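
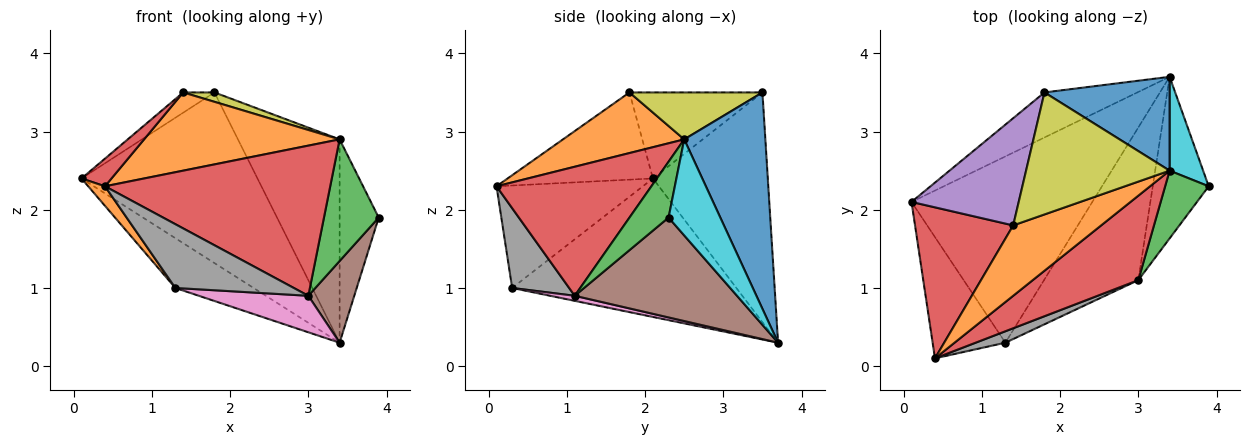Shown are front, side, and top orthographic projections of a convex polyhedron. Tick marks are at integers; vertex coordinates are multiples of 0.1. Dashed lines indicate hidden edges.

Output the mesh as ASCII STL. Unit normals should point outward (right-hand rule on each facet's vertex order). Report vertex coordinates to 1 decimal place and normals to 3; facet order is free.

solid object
 facet normal -0.534 0.818 -0.216
  outer loop
   vertex 1.8 3.5 3.5
   vertex 3.4 3.7 0.3
   vertex 0.1 2.1 2.4
  endloop
 endfacet
 facet normal -0.812 -0.093 -0.576
  outer loop
   vertex 1.3 0.3 1.0
   vertex 0.4 0.1 2.3
   vertex 0.1 2.1 2.4
  endloop
 endfacet
 facet normal -0.595 0.207 -0.777
  outer loop
   vertex 1.3 0.3 1.0
   vertex 0.1 2.1 2.4
   vertex 3.4 3.7 0.3
  endloop
 endfacet
 facet normal -0.658 -0.136 0.741
  outer loop
   vertex 1.4 1.8 3.5
   vertex 0.1 2.1 2.4
   vertex 0.4 0.1 2.3
  endloop
 endfacet
 facet normal -0.619 0.146 0.772
  outer loop
   vertex 1.4 1.8 3.5
   vertex 1.8 3.5 3.5
   vertex 0.1 2.1 2.4
  endloop
 endfacet
 facet normal 0.847 -0.240 -0.475
  outer loop
   vertex 3.0 1.1 0.9
   vertex 3.4 3.7 0.3
   vertex 3.9 2.3 1.9
  endloop
 endfacet
 facet normal 0.052 -0.232 -0.971
  outer loop
   vertex 3.0 1.1 0.9
   vertex 1.3 0.3 1.0
   vertex 3.4 3.7 0.3
  endloop
 endfacet
 facet normal 0.428 -0.890 0.159
  outer loop
   vertex 3.0 1.1 0.9
   vertex 0.4 0.1 2.3
   vertex 1.3 0.3 1.0
  endloop
 endfacet
 facet normal 0.310 -0.073 0.948
  outer loop
   vertex 3.4 2.5 2.9
   vertex 1.8 3.5 3.5
   vertex 1.4 1.8 3.5
  endloop
 endfacet
 facet normal 0.769 0.581 0.268
  outer loop
   vertex 3.4 2.5 2.9
   vertex 3.9 2.3 1.9
   vertex 3.4 3.7 0.3
  endloop
 endfacet
 facet normal 0.587 0.735 0.339
  outer loop
   vertex 3.4 2.5 2.9
   vertex 3.4 3.7 0.3
   vertex 1.8 3.5 3.5
  endloop
 endfacet
 facet normal 0.419 -0.675 0.608
  outer loop
   vertex 3.4 2.5 2.9
   vertex 1.4 1.8 3.5
   vertex 0.4 0.1 2.3
  endloop
 endfacet
 facet normal 0.529 -0.741 0.413
  outer loop
   vertex 3.4 2.5 2.9
   vertex 3.0 1.1 0.9
   vertex 3.9 2.3 1.9
  endloop
 endfacet
 facet normal 0.514 -0.748 0.421
  outer loop
   vertex 3.4 2.5 2.9
   vertex 0.4 0.1 2.3
   vertex 3.0 1.1 0.9
  endloop
 endfacet
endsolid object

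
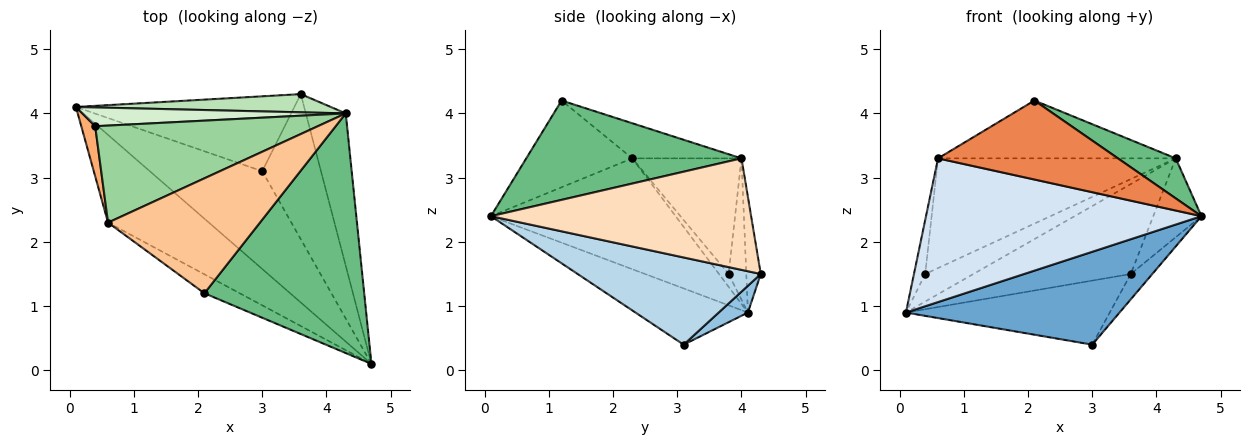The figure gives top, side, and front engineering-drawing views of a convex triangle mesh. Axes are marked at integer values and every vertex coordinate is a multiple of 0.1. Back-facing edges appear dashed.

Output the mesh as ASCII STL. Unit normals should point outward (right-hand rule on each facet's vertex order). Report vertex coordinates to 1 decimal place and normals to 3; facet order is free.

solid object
 facet normal -0.341 -0.648 -0.682
  outer loop
   vertex 3.0 3.1 0.4
   vertex 4.7 0.1 2.4
   vertex 0.1 4.1 0.9
  endloop
 endfacet
 facet normal 0.093 0.647 -0.757
  outer loop
   vertex 3.0 3.1 0.4
   vertex 0.1 4.1 0.9
   vertex 3.6 4.3 1.5
  endloop
 endfacet
 facet normal 0.825 0.097 -0.556
  outer loop
   vertex 3.0 3.1 0.4
   vertex 3.6 4.3 1.5
   vertex 4.7 0.1 2.4
  endloop
 endfacet
 facet normal -0.497 -0.741 -0.452
  outer loop
   vertex 0.6 2.3 3.3
   vertex 0.1 4.1 0.9
   vertex 4.7 0.1 2.4
  endloop
 endfacet
 facet normal -0.497 -0.844 -0.203
  outer loop
   vertex 0.6 2.3 3.3
   vertex 4.7 0.1 2.4
   vertex 2.1 1.2 4.2
  endloop
 endfacet
 facet normal -0.532 0.621 0.576
  outer loop
   vertex 0.4 3.8 1.5
   vertex 0.1 4.1 0.9
   vertex 0.6 2.3 3.3
  endloop
 endfacet
 facet normal -0.202 0.440 0.875
  outer loop
   vertex 4.3 4.0 3.3
   vertex 0.6 2.3 3.3
   vertex 2.1 1.2 4.2
  endloop
 endfacet
 facet normal 0.927 0.172 -0.332
  outer loop
   vertex 4.3 4.0 3.3
   vertex 4.7 0.1 2.4
   vertex 3.6 4.3 1.5
  endloop
 endfacet
 facet normal 0.523 -0.140 0.841
  outer loop
   vertex 4.3 4.0 3.3
   vertex 2.1 1.2 4.2
   vertex 4.7 0.1 2.4
  endloop
 endfacet
 facet normal -0.325 0.708 0.626
  outer loop
   vertex 4.3 4.0 3.3
   vertex 0.4 3.8 1.5
   vertex 0.6 2.3 3.3
  endloop
 endfacet
 facet normal -0.090 0.976 0.198
  outer loop
   vertex 4.3 4.0 3.3
   vertex 3.6 4.3 1.5
   vertex 0.1 4.1 0.9
  endloop
 endfacet
 facet normal -0.290 0.790 0.540
  outer loop
   vertex 4.3 4.0 3.3
   vertex 0.1 4.1 0.9
   vertex 0.4 3.8 1.5
  endloop
 endfacet
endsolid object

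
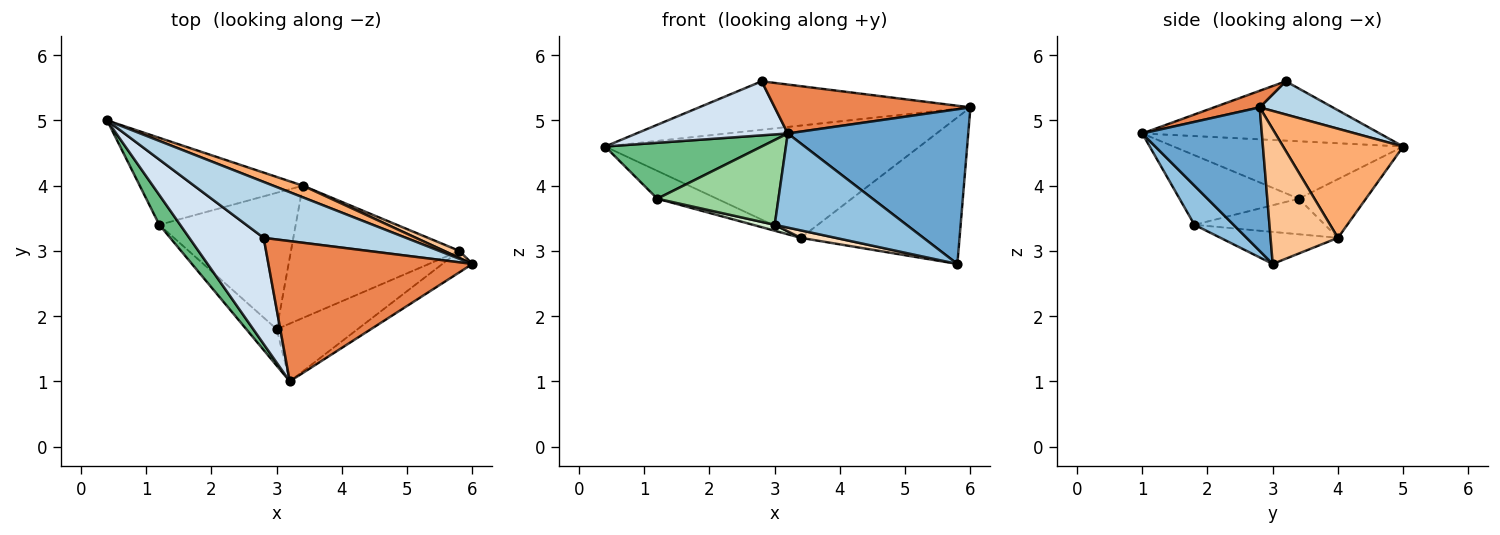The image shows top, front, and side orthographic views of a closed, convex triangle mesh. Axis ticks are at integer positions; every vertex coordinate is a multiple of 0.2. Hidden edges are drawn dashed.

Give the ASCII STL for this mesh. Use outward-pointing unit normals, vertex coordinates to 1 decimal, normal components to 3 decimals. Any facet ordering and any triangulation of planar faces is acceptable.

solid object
 facet normal 0.549 -0.828 -0.115
  outer loop
   vertex 5.8 3.0 2.8
   vertex 6.0 2.8 5.2
   vertex 3.2 1.0 4.8
  endloop
 endfacet
 facet normal 0.245 -0.826 -0.507
  outer loop
   vertex 3.0 1.8 3.4
   vertex 5.8 3.0 2.8
   vertex 3.2 1.0 4.8
  endloop
 endfacet
 facet normal 0.174 0.645 0.744
  outer loop
   vertex 2.8 3.2 5.6
   vertex 6.0 2.8 5.2
   vertex 0.4 5.0 4.6
  endloop
 endfacet
 facet normal -0.580 -0.369 0.726
  outer loop
   vertex 2.8 3.2 5.6
   vertex 0.4 5.0 4.6
   vertex 3.2 1.0 4.8
  endloop
 endfacet
 facet normal 0.077 -0.328 0.941
  outer loop
   vertex 2.8 3.2 5.6
   vertex 3.2 1.0 4.8
   vertex 6.0 2.8 5.2
  endloop
 endfacet
 facet normal 0.355 0.930 0.096
  outer loop
   vertex 3.4 4.0 3.2
   vertex 0.4 5.0 4.6
   vertex 6.0 2.8 5.2
  endloop
 endfacet
 facet normal 0.390 0.920 0.044
  outer loop
   vertex 3.4 4.0 3.2
   vertex 6.0 2.8 5.2
   vertex 5.8 3.0 2.8
  endloop
 endfacet
 facet normal -0.187 -0.055 -0.981
  outer loop
   vertex 3.4 4.0 3.2
   vertex 5.8 3.0 2.8
   vertex 3.0 1.8 3.4
  endloop
 endfacet
 facet normal -0.791 -0.540 0.288
  outer loop
   vertex 1.2 3.4 3.8
   vertex 3.2 1.0 4.8
   vertex 0.4 5.0 4.6
  endloop
 endfacet
 facet normal -0.671 -0.681 -0.293
  outer loop
   vertex 1.2 3.4 3.8
   vertex 3.0 1.8 3.4
   vertex 3.2 1.0 4.8
  endloop
 endfacet
 facet normal -0.324 0.288 -0.901
  outer loop
   vertex 1.2 3.4 3.8
   vertex 0.4 5.0 4.6
   vertex 3.4 4.0 3.2
  endloop
 endfacet
 facet normal -0.252 -0.042 -0.967
  outer loop
   vertex 1.2 3.4 3.8
   vertex 3.4 4.0 3.2
   vertex 3.0 1.8 3.4
  endloop
 endfacet
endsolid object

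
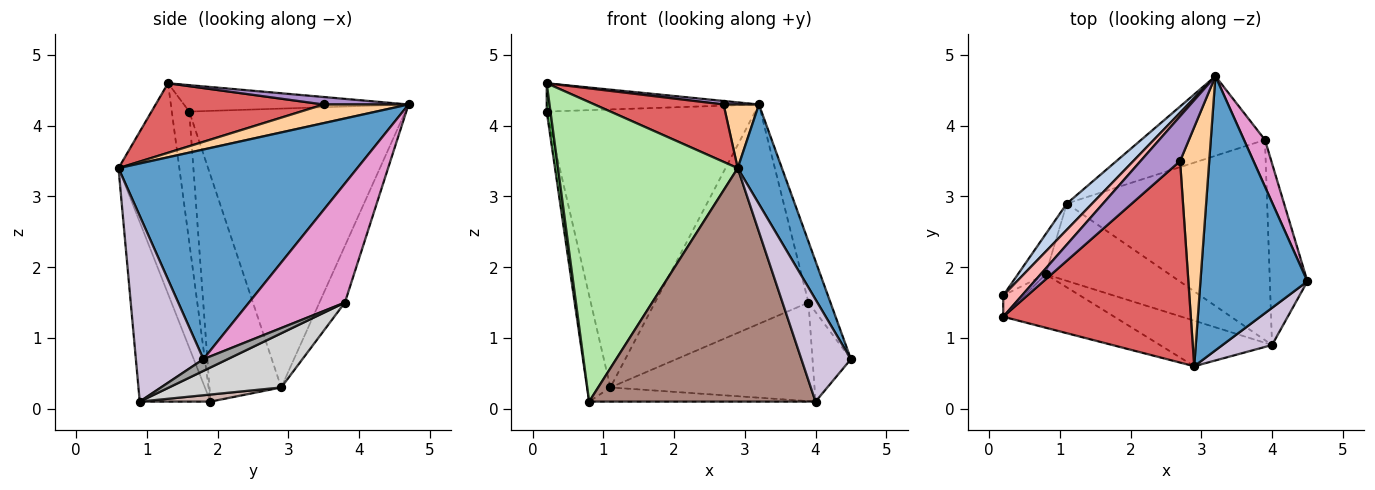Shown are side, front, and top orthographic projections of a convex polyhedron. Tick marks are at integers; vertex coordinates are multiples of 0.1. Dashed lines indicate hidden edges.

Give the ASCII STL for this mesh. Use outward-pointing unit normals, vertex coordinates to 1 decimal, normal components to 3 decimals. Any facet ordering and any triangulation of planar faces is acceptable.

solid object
 facet normal 0.879 -0.163 0.448
  outer loop
   vertex 2.9 0.6 3.4
   vertex 4.5 1.8 0.7
   vertex 3.2 4.7 4.3
  endloop
 endfacet
 facet normal -0.718 0.693 0.065
  outer loop
   vertex 1.1 2.9 0.3
   vertex 0.2 1.6 4.2
   vertex 3.2 4.7 4.3
  endloop
 endfacet
 facet normal -0.945 0.307 -0.116
  outer loop
   vertex 1.1 2.9 0.3
   vertex 0.8 1.9 0.1
   vertex 0.2 1.6 4.2
  endloop
 endfacet
 facet normal 0.525 -0.219 0.822
  outer loop
   vertex 2.7 3.5 4.3
   vertex 2.9 0.6 3.4
   vertex 3.2 4.7 4.3
  endloop
 endfacet
 facet normal -0.965 -0.209 -0.157
  outer loop
   vertex 0.2 1.3 4.6
   vertex 0.2 1.6 4.2
   vertex 0.8 1.9 0.1
  endloop
 endfacet
 facet normal -0.316 -0.934 -0.167
  outer loop
   vertex 0.2 1.3 4.6
   vertex 0.8 1.9 0.1
   vertex 2.9 0.6 3.4
  endloop
 endfacet
 facet normal 0.336 -0.258 0.906
  outer loop
   vertex 0.2 1.3 4.6
   vertex 2.9 0.6 3.4
   vertex 2.7 3.5 4.3
  endloop
 endfacet
 facet normal -0.646 0.611 0.458
  outer loop
   vertex 0.2 1.3 4.6
   vertex 3.2 4.7 4.3
   vertex 0.2 1.6 4.2
  endloop
 endfacet
 facet normal 0.186 -0.077 0.980
  outer loop
   vertex 0.2 1.3 4.6
   vertex 2.7 3.5 4.3
   vertex 3.2 4.7 4.3
  endloop
 endfacet
 facet normal 0.788 -0.578 0.210
  outer loop
   vertex 4.0 0.9 0.1
   vertex 4.5 1.8 0.7
   vertex 2.9 0.6 3.4
  endloop
 endfacet
 facet normal -0.293 -0.938 -0.183
  outer loop
   vertex 4.0 0.9 0.1
   vertex 2.9 0.6 3.4
   vertex 0.8 1.9 0.1
  endloop
 endfacet
 facet normal 0.056 0.180 -0.982
  outer loop
   vertex 4.0 0.9 0.1
   vertex 0.8 1.9 0.1
   vertex 1.1 2.9 0.3
  endloop
 endfacet
 facet normal 0.961 0.220 0.169
  outer loop
   vertex 3.9 3.8 1.5
   vertex 3.2 4.7 4.3
   vertex 4.5 1.8 0.7
  endloop
 endfacet
 facet normal -0.154 0.929 -0.337
  outer loop
   vertex 3.9 3.8 1.5
   vertex 1.1 2.9 0.3
   vertex 3.2 4.7 4.3
  endloop
 endfacet
 facet normal 0.269 0.426 -0.864
  outer loop
   vertex 3.9 3.8 1.5
   vertex 4.5 1.8 0.7
   vertex 4.0 0.9 0.1
  endloop
 endfacet
 facet normal 0.236 0.429 -0.872
  outer loop
   vertex 3.9 3.8 1.5
   vertex 4.0 0.9 0.1
   vertex 1.1 2.9 0.3
  endloop
 endfacet
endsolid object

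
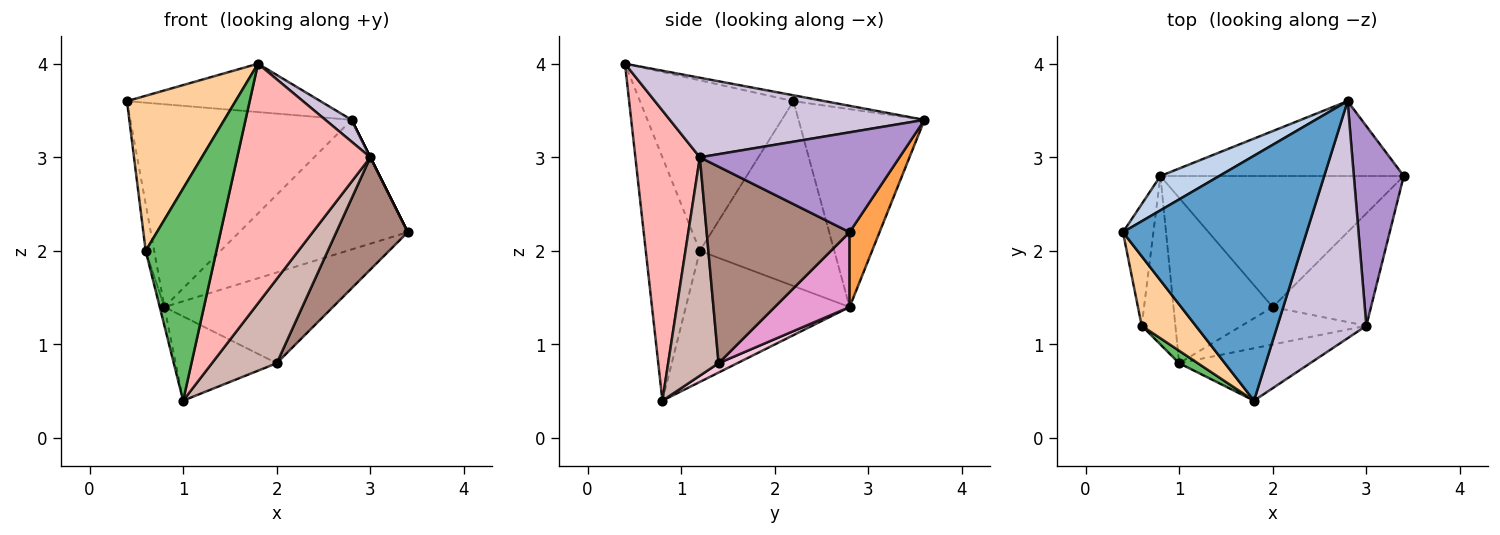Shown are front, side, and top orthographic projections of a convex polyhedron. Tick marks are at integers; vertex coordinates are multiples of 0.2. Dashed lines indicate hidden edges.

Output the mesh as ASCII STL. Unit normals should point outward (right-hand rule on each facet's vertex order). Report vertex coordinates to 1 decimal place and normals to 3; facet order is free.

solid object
 facet normal -0.031 0.194 0.981
  outer loop
   vertex 2.8 3.6 3.4
   vertex 0.4 2.2 3.6
   vertex 1.8 0.4 4.0
  endloop
 endfacet
 facet normal -0.489 0.860 0.146
  outer loop
   vertex 2.8 3.6 3.4
   vertex 0.8 2.8 1.4
   vertex 0.4 2.2 3.6
  endloop
 endfacet
 facet normal 0.152 0.856 -0.494
  outer loop
   vertex 2.8 3.6 3.4
   vertex 3.4 2.8 2.2
   vertex 0.8 2.8 1.4
  endloop
 endfacet
 facet normal -0.790 -0.559 0.251
  outer loop
   vertex 0.6 1.2 2.0
   vertex 1.8 0.4 4.0
   vertex 0.4 2.2 3.6
  endloop
 endfacet
 facet normal -0.607 -0.793 0.047
  outer loop
   vertex 0.6 1.2 2.0
   vertex 1.0 0.8 0.4
   vertex 1.8 0.4 4.0
  endloop
 endfacet
 facet normal -0.985 0.062 -0.162
  outer loop
   vertex 0.6 1.2 2.0
   vertex 0.4 2.2 3.6
   vertex 0.8 2.8 1.4
  endloop
 endfacet
 facet normal -0.968 0.028 -0.249
  outer loop
   vertex 0.6 1.2 2.0
   vertex 0.8 2.8 1.4
   vertex 1.0 0.8 0.4
  endloop
 endfacet
 facet normal 0.428 -0.883 -0.193
  outer loop
   vertex 3.0 1.2 3.0
   vertex 1.8 0.4 4.0
   vertex 1.0 0.8 0.4
  endloop
 endfacet
 facet normal 0.894 0.000 0.447
  outer loop
   vertex 3.0 1.2 3.0
   vertex 3.4 2.8 2.2
   vertex 2.8 3.6 3.4
  endloop
 endfacet
 facet normal 0.665 -0.068 0.743
  outer loop
   vertex 3.0 1.2 3.0
   vertex 2.8 3.6 3.4
   vertex 1.8 0.4 4.0
  endloop
 endfacet
 facet normal 0.816 -0.408 -0.408
  outer loop
   vertex 2.0 1.4 0.8
   vertex 3.4 2.8 2.2
   vertex 3.0 1.2 3.0
  endloop
 endfacet
 facet normal 0.579 -0.745 -0.331
  outer loop
   vertex 2.0 1.4 0.8
   vertex 3.0 1.2 3.0
   vertex 1.0 0.8 0.4
  endloop
 endfacet
 facet normal 0.245 0.552 -0.797
  outer loop
   vertex 2.0 1.4 0.8
   vertex 0.8 2.8 1.4
   vertex 3.4 2.8 2.2
  endloop
 endfacet
 facet normal 0.084 0.452 -0.888
  outer loop
   vertex 2.0 1.4 0.8
   vertex 1.0 0.8 0.4
   vertex 0.8 2.8 1.4
  endloop
 endfacet
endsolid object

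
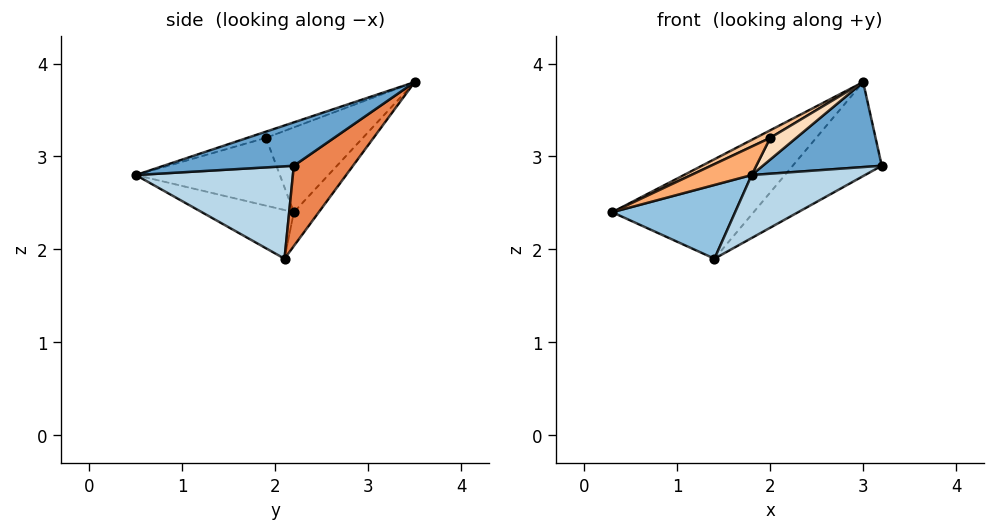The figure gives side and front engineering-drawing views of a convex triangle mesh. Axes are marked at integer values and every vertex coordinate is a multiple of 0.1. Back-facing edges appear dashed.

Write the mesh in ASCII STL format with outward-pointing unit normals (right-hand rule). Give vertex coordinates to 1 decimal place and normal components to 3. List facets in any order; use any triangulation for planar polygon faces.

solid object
 facet normal 0.487 -0.445 0.751
  outer loop
   vertex 3.0 3.5 3.8
   vertex 1.8 0.5 2.8
   vertex 3.2 2.2 2.9
  endloop
 endfacet
 facet normal -0.392 -0.524 -0.757
  outer loop
   vertex 1.4 2.1 1.9
   vertex 1.8 0.5 2.8
   vertex 0.3 2.2 2.4
  endloop
 endfacet
 facet normal 0.471 -0.340 -0.814
  outer loop
   vertex 1.4 2.1 1.9
   vertex 3.2 2.2 2.9
   vertex 1.8 0.5 2.8
  endloop
 endfacet
 facet normal -0.150 0.852 -0.501
  outer loop
   vertex 1.4 2.1 1.9
   vertex 0.3 2.2 2.4
   vertex 3.0 3.5 3.8
  endloop
 endfacet
 facet normal 0.376 0.566 -0.734
  outer loop
   vertex 1.4 2.1 1.9
   vertex 3.0 3.5 3.8
   vertex 3.2 2.2 2.9
  endloop
 endfacet
 facet normal -0.445 -0.187 0.876
  outer loop
   vertex 2.0 1.9 3.2
   vertex 0.3 2.2 2.4
   vertex 1.8 0.5 2.8
  endloop
 endfacet
 facet normal -0.434 -0.065 0.898
  outer loop
   vertex 2.0 1.9 3.2
   vertex 3.0 3.5 3.8
   vertex 0.3 2.2 2.4
  endloop
 endfacet
 facet normal -0.176 -0.247 0.953
  outer loop
   vertex 2.0 1.9 3.2
   vertex 1.8 0.5 2.8
   vertex 3.0 3.5 3.8
  endloop
 endfacet
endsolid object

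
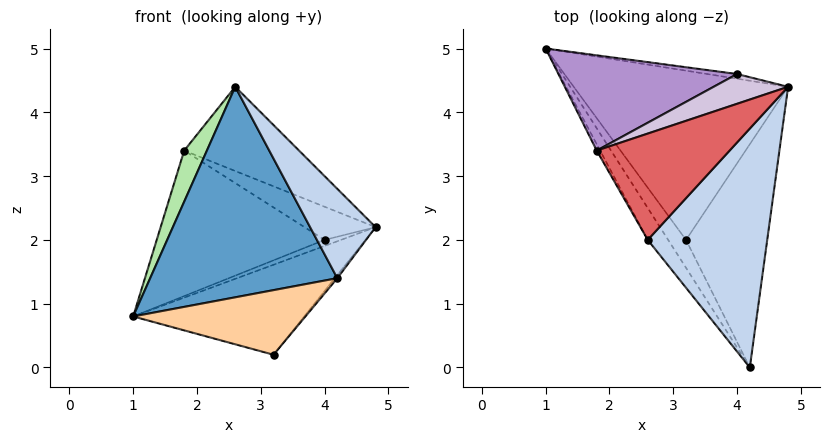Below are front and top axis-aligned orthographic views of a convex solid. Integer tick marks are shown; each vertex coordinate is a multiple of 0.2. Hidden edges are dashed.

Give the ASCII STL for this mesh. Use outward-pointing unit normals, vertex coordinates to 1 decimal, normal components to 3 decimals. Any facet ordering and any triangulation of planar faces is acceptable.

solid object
 facet normal -0.835 -0.544 -0.082
  outer loop
   vertex 2.6 2.0 4.4
   vertex 1.0 5.0 0.8
   vertex 4.2 0.0 1.4
  endloop
 endfacet
 facet normal 0.797 -0.212 0.566
  outer loop
   vertex 2.6 2.0 4.4
   vertex 4.2 0.0 1.4
   vertex 4.8 4.4 2.2
  endloop
 endfacet
 facet normal 0.371 0.436 -0.820
  outer loop
   vertex 3.2 2.0 0.2
   vertex 1.0 5.0 0.8
   vertex 4.8 4.4 2.2
  endloop
 endfacet
 facet normal -0.806 -0.544 -0.235
  outer loop
   vertex 3.2 2.0 0.2
   vertex 4.2 0.0 1.4
   vertex 1.0 5.0 0.8
  endloop
 endfacet
 facet normal 0.776 0.009 -0.631
  outer loop
   vertex 3.2 2.0 0.2
   vertex 4.8 4.4 2.2
   vertex 4.2 0.0 1.4
  endloop
 endfacet
 facet normal -0.845 -0.530 -0.066
  outer loop
   vertex 1.8 3.4 3.4
   vertex 1.0 5.0 0.8
   vertex 2.6 2.0 4.4
  endloop
 endfacet
 facet normal 0.106 0.617 0.780
  outer loop
   vertex 1.8 3.4 3.4
   vertex 2.6 2.0 4.4
   vertex 4.8 4.4 2.2
  endloop
 endfacet
 facet normal 0.331 0.745 -0.579
  outer loop
   vertex 4.0 4.6 2.0
   vertex 4.8 4.4 2.2
   vertex 1.0 5.0 0.8
  endloop
 endfacet
 facet normal -0.107 0.832 0.545
  outer loop
   vertex 4.0 4.6 2.0
   vertex 1.0 5.0 0.8
   vertex 1.8 3.4 3.4
  endloop
 endfacet
 facet normal 0.019 0.744 0.668
  outer loop
   vertex 4.0 4.6 2.0
   vertex 1.8 3.4 3.4
   vertex 4.8 4.4 2.2
  endloop
 endfacet
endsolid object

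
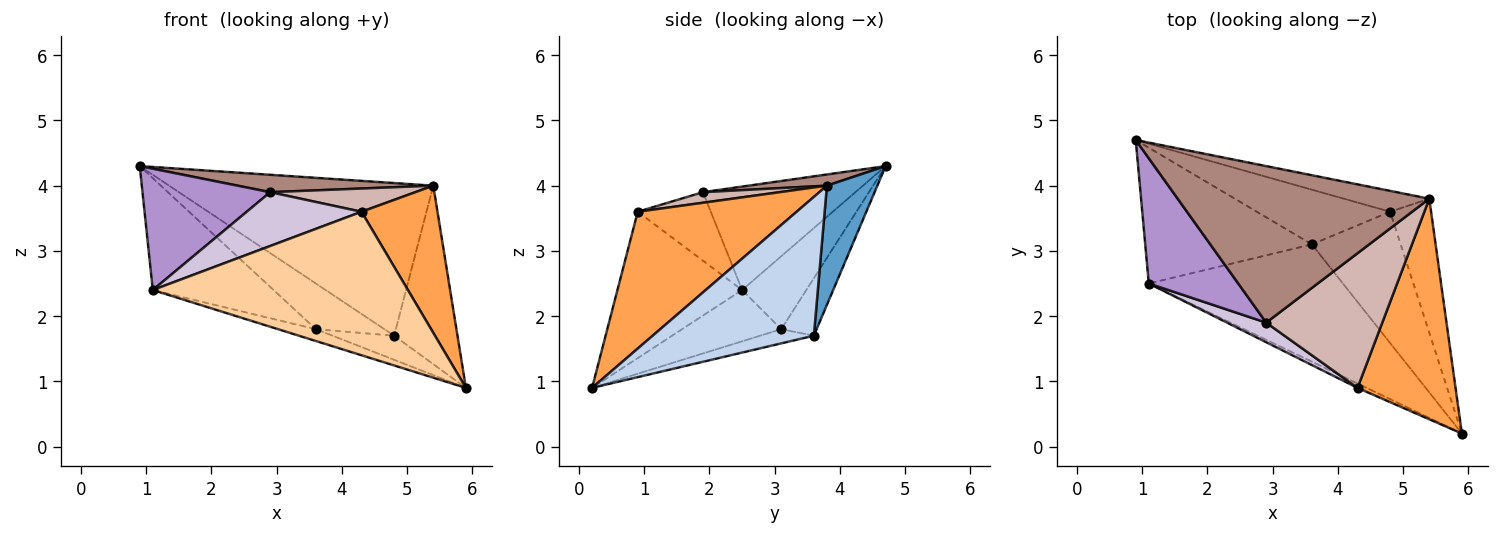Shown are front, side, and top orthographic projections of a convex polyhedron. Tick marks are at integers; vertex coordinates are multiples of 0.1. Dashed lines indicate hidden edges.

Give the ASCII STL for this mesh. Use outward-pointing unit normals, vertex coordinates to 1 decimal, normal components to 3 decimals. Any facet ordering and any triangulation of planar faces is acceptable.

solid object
 facet normal 0.186 0.974 -0.133
  outer loop
   vertex 5.4 3.8 4.0
   vertex 4.8 3.6 1.7
   vertex 0.9 4.7 4.3
  endloop
 endfacet
 facet normal 0.897 0.353 -0.265
  outer loop
   vertex 5.4 3.8 4.0
   vertex 5.9 0.2 0.9
   vertex 4.8 3.6 1.7
  endloop
 endfacet
 facet normal 0.758 -0.362 0.543
  outer loop
   vertex 4.3 0.9 3.6
   vertex 5.9 0.2 0.9
   vertex 5.4 3.8 4.0
  endloop
 endfacet
 facet normal -0.439 -0.898 -0.027
  outer loop
   vertex 4.3 0.9 3.6
   vertex 1.1 2.5 2.4
   vertex 5.9 0.2 0.9
  endloop
 endfacet
 facet normal -0.314 0.608 -0.729
  outer loop
   vertex 3.6 3.1 1.8
   vertex 0.9 4.7 4.3
   vertex 4.8 3.6 1.7
  endloop
 endfacet
 facet normal -0.320 0.602 -0.731
  outer loop
   vertex 3.6 3.1 1.8
   vertex 1.1 2.5 2.4
   vertex 0.9 4.7 4.3
  endloop
 endfacet
 facet normal -0.155 0.178 -0.972
  outer loop
   vertex 3.6 3.1 1.8
   vertex 4.8 3.6 1.7
   vertex 5.9 0.2 0.9
  endloop
 endfacet
 facet normal -0.254 0.097 -0.962
  outer loop
   vertex 3.6 3.1 1.8
   vertex 5.9 0.2 0.9
   vertex 1.1 2.5 2.4
  endloop
 endfacet
 facet normal -0.639 -0.535 0.553
  outer loop
   vertex 2.9 1.9 3.9
   vertex 0.9 4.7 4.3
   vertex 1.1 2.5 2.4
  endloop
 endfacet
 facet normal -0.513 -0.807 0.293
  outer loop
   vertex 2.9 1.9 3.9
   vertex 1.1 2.5 2.4
   vertex 4.3 0.9 3.6
  endloop
 endfacet
 facet normal 0.044 -0.110 0.993
  outer loop
   vertex 2.9 1.9 3.9
   vertex 5.4 3.8 4.0
   vertex 0.9 4.7 4.3
  endloop
 endfacet
 facet normal 0.089 -0.169 0.982
  outer loop
   vertex 2.9 1.9 3.9
   vertex 4.3 0.9 3.6
   vertex 5.4 3.8 4.0
  endloop
 endfacet
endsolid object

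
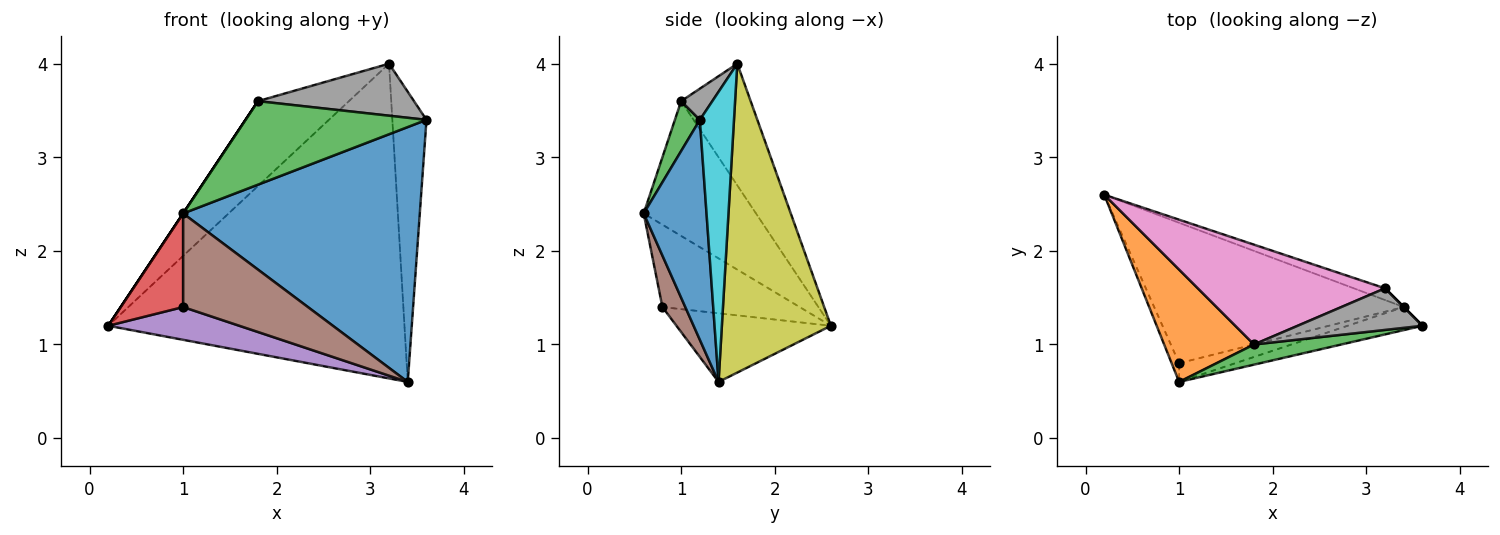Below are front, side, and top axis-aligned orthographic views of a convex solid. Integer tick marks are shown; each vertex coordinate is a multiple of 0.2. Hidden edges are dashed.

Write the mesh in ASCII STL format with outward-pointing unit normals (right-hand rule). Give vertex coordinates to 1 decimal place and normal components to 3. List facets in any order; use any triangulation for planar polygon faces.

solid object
 facet normal 0.256 -0.963 -0.087
  outer loop
   vertex 3.4 1.4 0.6
   vertex 3.6 1.2 3.4
   vertex 1.0 0.6 2.4
  endloop
 endfacet
 facet normal -0.832 0.000 0.555
  outer loop
   vertex 1.8 1.0 3.6
   vertex 0.2 2.6 1.2
   vertex 1.0 0.6 2.4
  endloop
 endfacet
 facet normal 0.133 -0.963 0.233
  outer loop
   vertex 1.8 1.0 3.6
   vertex 1.0 0.6 2.4
   vertex 3.6 1.2 3.4
  endloop
 endfacet
 facet normal -0.907 -0.412 -0.082
  outer loop
   vertex 1.0 0.8 1.4
   vertex 1.0 0.6 2.4
   vertex 0.2 2.6 1.2
  endloop
 endfacet
 facet normal -0.259 -0.219 -0.941
  outer loop
   vertex 1.0 0.8 1.4
   vertex 0.2 2.6 1.2
   vertex 3.4 1.4 0.6
  endloop
 endfacet
 facet normal 0.177 -0.965 -0.193
  outer loop
   vertex 1.0 0.8 1.4
   vertex 3.4 1.4 0.6
   vertex 1.0 0.6 2.4
  endloop
 endfacet
 facet normal -0.444 0.580 0.683
  outer loop
   vertex 3.2 1.6 4.0
   vertex 0.2 2.6 1.2
   vertex 1.8 1.0 3.6
  endloop
 endfacet
 facet normal 0.154 -0.772 0.617
  outer loop
   vertex 3.2 1.6 4.0
   vertex 1.8 1.0 3.6
   vertex 3.6 1.2 3.4
  endloop
 endfacet
 facet normal 0.345 0.938 -0.035
  outer loop
   vertex 3.2 1.6 4.0
   vertex 3.4 1.4 0.6
   vertex 0.2 2.6 1.2
  endloop
 endfacet
 facet normal 0.707 0.707 0.000
  outer loop
   vertex 3.2 1.6 4.0
   vertex 3.6 1.2 3.4
   vertex 3.4 1.4 0.6
  endloop
 endfacet
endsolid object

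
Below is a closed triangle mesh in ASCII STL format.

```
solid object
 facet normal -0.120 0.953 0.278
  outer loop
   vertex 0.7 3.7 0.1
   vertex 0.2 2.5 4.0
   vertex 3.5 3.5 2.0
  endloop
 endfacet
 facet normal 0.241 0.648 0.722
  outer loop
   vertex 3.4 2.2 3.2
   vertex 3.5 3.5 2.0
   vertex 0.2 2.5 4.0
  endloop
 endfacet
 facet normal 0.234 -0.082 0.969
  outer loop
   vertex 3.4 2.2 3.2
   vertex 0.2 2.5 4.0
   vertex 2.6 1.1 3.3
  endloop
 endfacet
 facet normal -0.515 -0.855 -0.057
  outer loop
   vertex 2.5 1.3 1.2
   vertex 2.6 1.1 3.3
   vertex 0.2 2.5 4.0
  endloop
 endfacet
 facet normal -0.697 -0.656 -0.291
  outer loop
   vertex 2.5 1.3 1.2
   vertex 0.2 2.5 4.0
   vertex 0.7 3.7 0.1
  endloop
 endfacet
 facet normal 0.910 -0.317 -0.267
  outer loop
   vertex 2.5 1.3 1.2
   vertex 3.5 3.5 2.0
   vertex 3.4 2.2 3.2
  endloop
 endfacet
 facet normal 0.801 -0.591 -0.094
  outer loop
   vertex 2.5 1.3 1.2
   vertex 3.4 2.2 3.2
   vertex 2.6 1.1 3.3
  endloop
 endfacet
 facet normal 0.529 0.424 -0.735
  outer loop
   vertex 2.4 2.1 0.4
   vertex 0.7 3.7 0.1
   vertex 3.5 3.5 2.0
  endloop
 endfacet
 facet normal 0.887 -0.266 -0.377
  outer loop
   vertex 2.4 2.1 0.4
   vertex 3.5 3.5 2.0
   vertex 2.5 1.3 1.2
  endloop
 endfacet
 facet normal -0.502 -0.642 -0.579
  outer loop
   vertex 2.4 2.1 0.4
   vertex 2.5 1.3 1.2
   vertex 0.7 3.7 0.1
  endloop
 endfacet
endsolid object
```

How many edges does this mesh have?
15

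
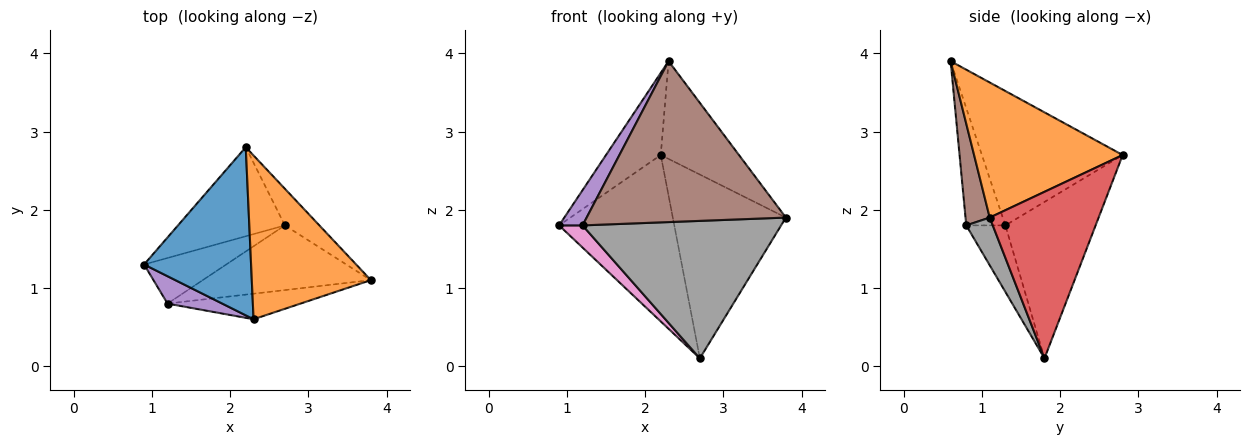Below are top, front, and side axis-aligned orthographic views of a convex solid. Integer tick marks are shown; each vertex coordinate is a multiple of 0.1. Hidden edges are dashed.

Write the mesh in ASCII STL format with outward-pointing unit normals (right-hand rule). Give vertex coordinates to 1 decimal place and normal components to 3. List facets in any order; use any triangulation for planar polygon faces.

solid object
 facet normal -0.748 0.291 0.596
  outer loop
   vertex 2.3 0.6 3.9
   vertex 2.2 2.8 2.7
   vertex 0.9 1.3 1.8
  endloop
 endfacet
 facet normal 0.698 0.367 0.615
  outer loop
   vertex 2.3 0.6 3.9
   vertex 3.8 1.1 1.9
   vertex 2.2 2.8 2.7
  endloop
 endfacet
 facet normal -0.568 0.725 -0.388
  outer loop
   vertex 2.7 1.8 0.1
   vertex 0.9 1.3 1.8
   vertex 2.2 2.8 2.7
  endloop
 endfacet
 facet normal 0.687 0.713 -0.142
  outer loop
   vertex 2.7 1.8 0.1
   vertex 2.2 2.8 2.7
   vertex 3.8 1.1 1.9
  endloop
 endfacet
 facet normal -0.796 -0.478 0.372
  outer loop
   vertex 1.2 0.8 1.8
   vertex 2.3 0.6 3.9
   vertex 0.9 1.3 1.8
  endloop
 endfacet
 facet normal 0.119 -0.981 -0.156
  outer loop
   vertex 1.2 0.8 1.8
   vertex 3.8 1.1 1.9
   vertex 2.3 0.6 3.9
  endloop
 endfacet
 facet normal -0.589 -0.353 -0.727
  outer loop
   vertex 1.2 0.8 1.8
   vertex 0.9 1.3 1.8
   vertex 2.7 1.8 0.1
  endloop
 endfacet
 facet normal 0.120 -0.898 -0.423
  outer loop
   vertex 1.2 0.8 1.8
   vertex 2.7 1.8 0.1
   vertex 3.8 1.1 1.9
  endloop
 endfacet
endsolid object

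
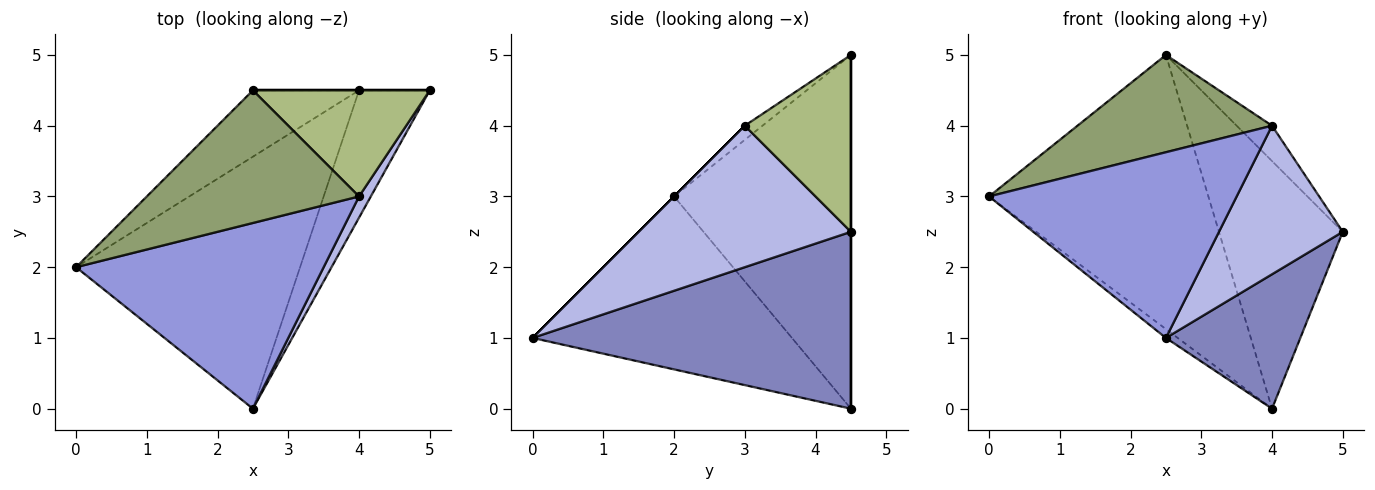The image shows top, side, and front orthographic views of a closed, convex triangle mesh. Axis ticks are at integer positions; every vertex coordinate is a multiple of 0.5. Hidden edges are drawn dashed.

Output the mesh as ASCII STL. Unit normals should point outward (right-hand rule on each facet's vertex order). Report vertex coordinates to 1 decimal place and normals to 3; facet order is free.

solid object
 facet normal -0.611 0.028 -0.791
  outer loop
   vertex 4.0 4.5 0.0
   vertex 2.5 0.0 1.0
   vertex 0.0 2.0 3.0
  endloop
 endfacet
 facet normal 0.864 -0.365 -0.346
  outer loop
   vertex 4.0 4.5 0.0
   vertex 5.0 4.5 2.5
   vertex 2.5 0.0 1.0
  endloop
 endfacet
 facet normal 0.000 -0.707 0.707
  outer loop
   vertex 4.0 3.0 4.0
   vertex 0.0 2.0 3.0
   vertex 2.5 0.0 1.0
  endloop
 endfacet
 facet normal 0.862 -0.503 0.072
  outer loop
   vertex 4.0 3.0 4.0
   vertex 2.5 0.0 1.0
   vertex 5.0 4.5 2.5
  endloop
 endfacet
 facet normal -0.054 -0.591 0.805
  outer loop
   vertex 2.5 4.5 5.0
   vertex 0.0 2.0 3.0
   vertex 4.0 3.0 4.0
  endloop
 endfacet
 facet normal 0.688 0.229 0.688
  outer loop
   vertex 2.5 4.5 5.0
   vertex 4.0 3.0 4.0
   vertex 5.0 4.5 2.5
  endloop
 endfacet
 facet normal -0.617 0.765 -0.185
  outer loop
   vertex 2.5 4.5 5.0
   vertex 4.0 4.5 0.0
   vertex 0.0 2.0 3.0
  endloop
 endfacet
 facet normal 0.000 1.000 0.000
  outer loop
   vertex 2.5 4.5 5.0
   vertex 5.0 4.5 2.5
   vertex 4.0 4.5 0.0
  endloop
 endfacet
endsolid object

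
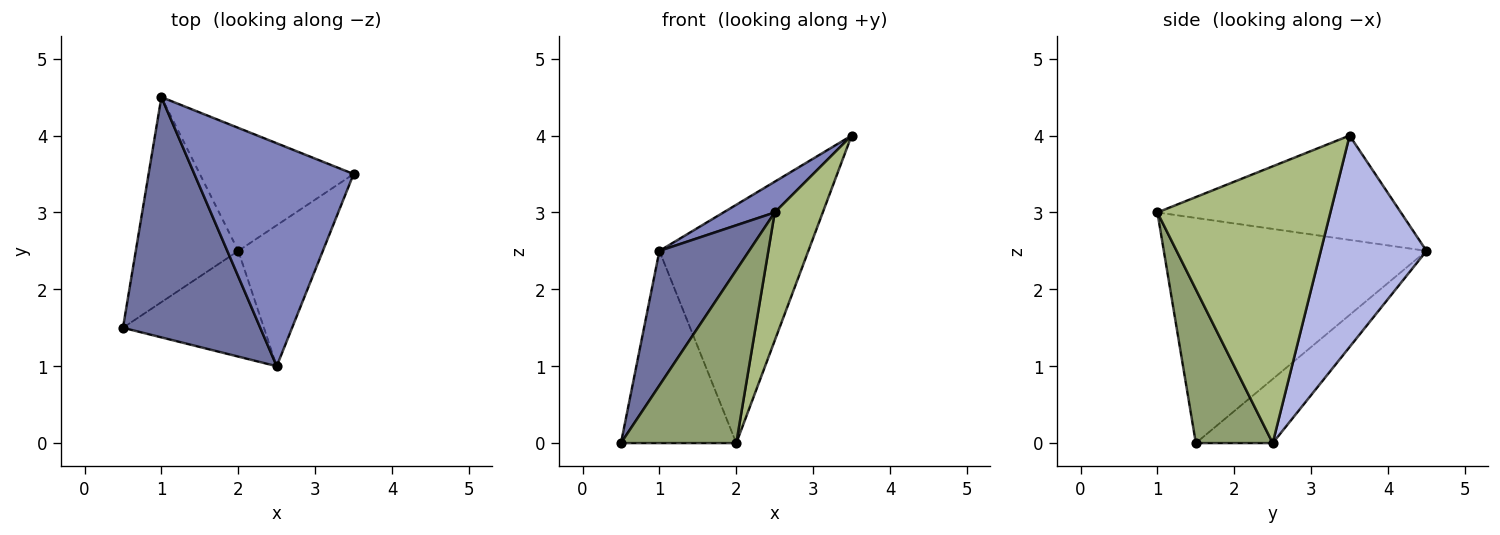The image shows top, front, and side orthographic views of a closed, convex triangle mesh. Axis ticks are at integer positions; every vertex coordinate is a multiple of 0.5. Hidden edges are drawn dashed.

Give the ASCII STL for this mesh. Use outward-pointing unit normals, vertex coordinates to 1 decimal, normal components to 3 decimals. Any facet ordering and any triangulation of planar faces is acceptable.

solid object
 facet normal -0.820 -0.280 0.500
  outer loop
   vertex 2.5 1.0 3.0
   vertex 1.0 4.5 2.5
   vertex 0.5 1.5 0.0
  endloop
 endfacet
 facet normal -0.544 -0.115 0.831
  outer loop
   vertex 2.5 1.0 3.0
   vertex 3.5 3.5 4.0
   vertex 1.0 4.5 2.5
  endloop
 endfacet
 facet normal -0.415 0.622 -0.664
  outer loop
   vertex 2.0 2.5 0.0
   vertex 0.5 1.5 0.0
   vertex 1.0 4.5 2.5
  endloop
 endfacet
 facet normal 0.533 0.752 -0.388
  outer loop
   vertex 2.0 2.5 0.0
   vertex 1.0 4.5 2.5
   vertex 3.5 3.5 4.0
  endloop
 endfacet
 facet normal 0.494 -0.742 -0.453
  outer loop
   vertex 2.0 2.5 0.0
   vertex 2.5 1.0 3.0
   vertex 0.5 1.5 0.0
  endloop
 endfacet
 facet normal 0.924 -0.257 -0.282
  outer loop
   vertex 2.0 2.5 0.0
   vertex 3.5 3.5 4.0
   vertex 2.5 1.0 3.0
  endloop
 endfacet
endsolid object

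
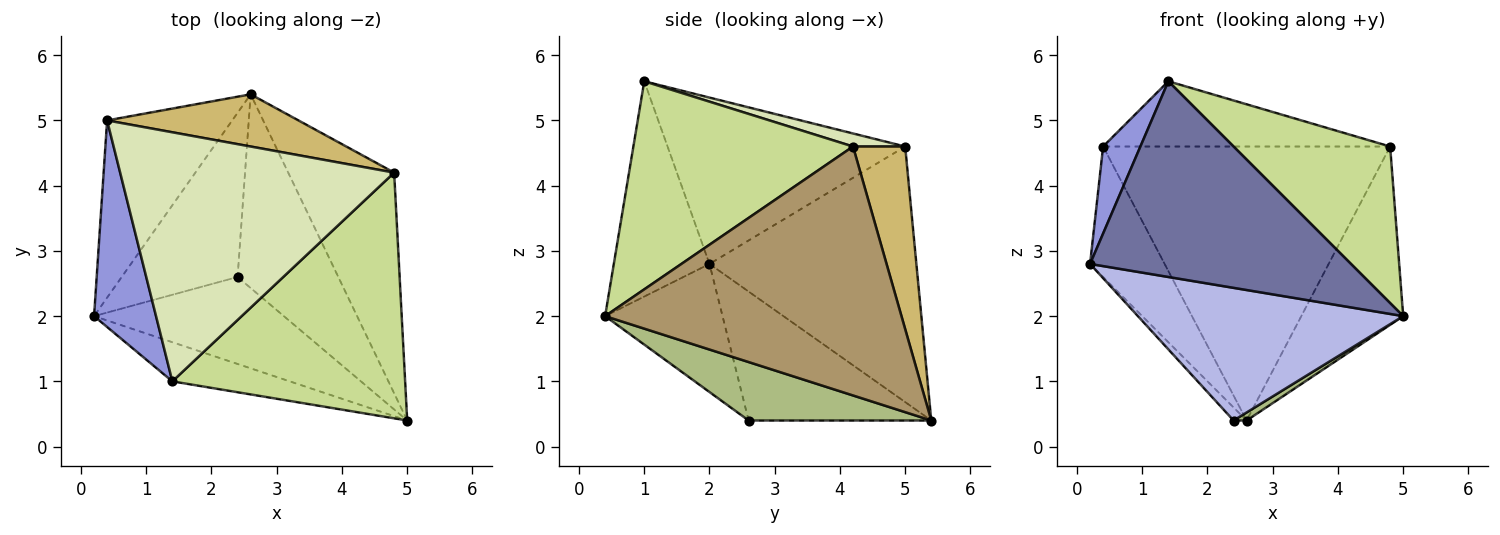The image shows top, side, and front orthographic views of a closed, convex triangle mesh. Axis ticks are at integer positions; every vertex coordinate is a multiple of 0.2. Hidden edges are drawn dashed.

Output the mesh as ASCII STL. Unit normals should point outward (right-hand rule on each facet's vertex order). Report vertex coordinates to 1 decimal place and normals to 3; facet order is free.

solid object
 facet normal -0.338 -0.923 -0.185
  outer loop
   vertex 1.4 1.0 5.6
   vertex 0.2 2.0 2.8
   vertex 5.0 0.4 2.0
  endloop
 endfacet
 facet normal -0.855 0.308 -0.418
  outer loop
   vertex 0.4 5.0 4.6
   vertex 2.6 5.4 0.4
   vertex 0.2 2.0 2.8
  endloop
 endfacet
 facet normal -0.927 -0.145 0.345
  outer loop
   vertex 0.4 5.0 4.6
   vertex 0.2 2.0 2.8
   vertex 1.4 1.0 5.6
  endloop
 endfacet
 facet normal -0.347 -0.784 -0.514
  outer loop
   vertex 2.4 2.6 0.4
   vertex 5.0 0.4 2.0
   vertex 0.2 2.0 2.8
  endloop
 endfacet
 facet normal -0.743 0.053 -0.668
  outer loop
   vertex 2.4 2.6 0.4
   vertex 0.2 2.0 2.8
   vertex 2.6 5.4 0.4
  endloop
 endfacet
 facet normal 0.502 -0.036 -0.864
  outer loop
   vertex 2.4 2.6 0.4
   vertex 2.6 5.4 0.4
   vertex 5.0 0.4 2.0
  endloop
 endfacet
 facet normal 0.602 -0.429 0.673
  outer loop
   vertex 4.8 4.2 4.6
   vertex 1.4 1.0 5.6
   vertex 5.0 0.4 2.0
  endloop
 endfacet
 facet normal 0.046 0.253 0.966
  outer loop
   vertex 4.8 4.2 4.6
   vertex 0.4 5.0 4.6
   vertex 1.4 1.0 5.6
  endloop
 endfacet
 facet normal 0.877 0.302 -0.373
  outer loop
   vertex 4.8 4.2 4.6
   vertex 5.0 0.4 2.0
   vertex 2.6 5.4 0.4
  endloop
 endfacet
 facet normal 0.176 0.967 0.184
  outer loop
   vertex 4.8 4.2 4.6
   vertex 2.6 5.4 0.4
   vertex 0.4 5.0 4.6
  endloop
 endfacet
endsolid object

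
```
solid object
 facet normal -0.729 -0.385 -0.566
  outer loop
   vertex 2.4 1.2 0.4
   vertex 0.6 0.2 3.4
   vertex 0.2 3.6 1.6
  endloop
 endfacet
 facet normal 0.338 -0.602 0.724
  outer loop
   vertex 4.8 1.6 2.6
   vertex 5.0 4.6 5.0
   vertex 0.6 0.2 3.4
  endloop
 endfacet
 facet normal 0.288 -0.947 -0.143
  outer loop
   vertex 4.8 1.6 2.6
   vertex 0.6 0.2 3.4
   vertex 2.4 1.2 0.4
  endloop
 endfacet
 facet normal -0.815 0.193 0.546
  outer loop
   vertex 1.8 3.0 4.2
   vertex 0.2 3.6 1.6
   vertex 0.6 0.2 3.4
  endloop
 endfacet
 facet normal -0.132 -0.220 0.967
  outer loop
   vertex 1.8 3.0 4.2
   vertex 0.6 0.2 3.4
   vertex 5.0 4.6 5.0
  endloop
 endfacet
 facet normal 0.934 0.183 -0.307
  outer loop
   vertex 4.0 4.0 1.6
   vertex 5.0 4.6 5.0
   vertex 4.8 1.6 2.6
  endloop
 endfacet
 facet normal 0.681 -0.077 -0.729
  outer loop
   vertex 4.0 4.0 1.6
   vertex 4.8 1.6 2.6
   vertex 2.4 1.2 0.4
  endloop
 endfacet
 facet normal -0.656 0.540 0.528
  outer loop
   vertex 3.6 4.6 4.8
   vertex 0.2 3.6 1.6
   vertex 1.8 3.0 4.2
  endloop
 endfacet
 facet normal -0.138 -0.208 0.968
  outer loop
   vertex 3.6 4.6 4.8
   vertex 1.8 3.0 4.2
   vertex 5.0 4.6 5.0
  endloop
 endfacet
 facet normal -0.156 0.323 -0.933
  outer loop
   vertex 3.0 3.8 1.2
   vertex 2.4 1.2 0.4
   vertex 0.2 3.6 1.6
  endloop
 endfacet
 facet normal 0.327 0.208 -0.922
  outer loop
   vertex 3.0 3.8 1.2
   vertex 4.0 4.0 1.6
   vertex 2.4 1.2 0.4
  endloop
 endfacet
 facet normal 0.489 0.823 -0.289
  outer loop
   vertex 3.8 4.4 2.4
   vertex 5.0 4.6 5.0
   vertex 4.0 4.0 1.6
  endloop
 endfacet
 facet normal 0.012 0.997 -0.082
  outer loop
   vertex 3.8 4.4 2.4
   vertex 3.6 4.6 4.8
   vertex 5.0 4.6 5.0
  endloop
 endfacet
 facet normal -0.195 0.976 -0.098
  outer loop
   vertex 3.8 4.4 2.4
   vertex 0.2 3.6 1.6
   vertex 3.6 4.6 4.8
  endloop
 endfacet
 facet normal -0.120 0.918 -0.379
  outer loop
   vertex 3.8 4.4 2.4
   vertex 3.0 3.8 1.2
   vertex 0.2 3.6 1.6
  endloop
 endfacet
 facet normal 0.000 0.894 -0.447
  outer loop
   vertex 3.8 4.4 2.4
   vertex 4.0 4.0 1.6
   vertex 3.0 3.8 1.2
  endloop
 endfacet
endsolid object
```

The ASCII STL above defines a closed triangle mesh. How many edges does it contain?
24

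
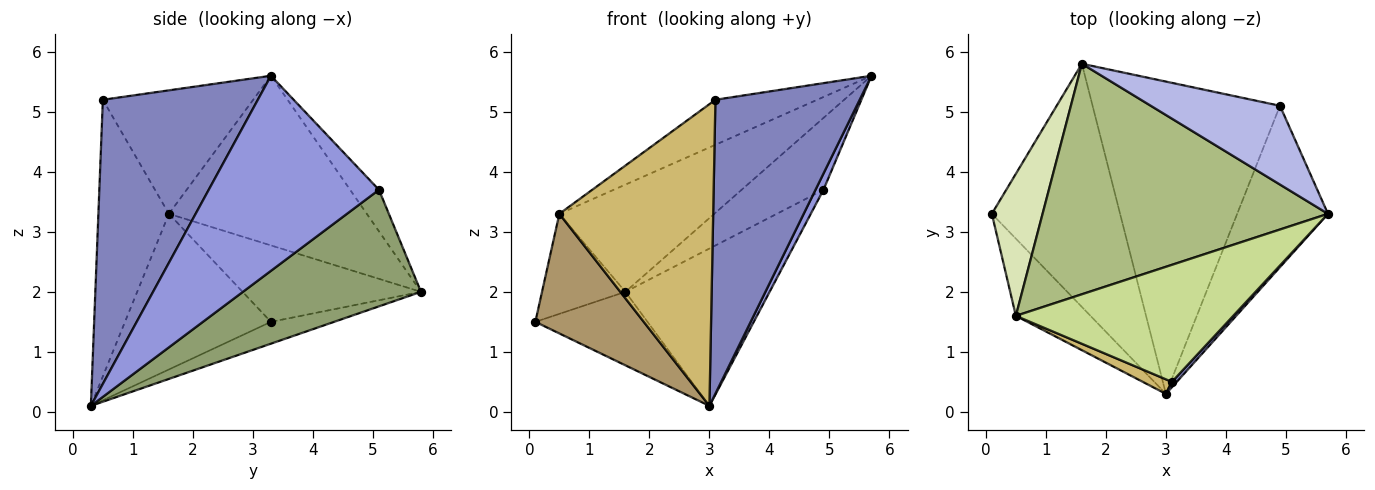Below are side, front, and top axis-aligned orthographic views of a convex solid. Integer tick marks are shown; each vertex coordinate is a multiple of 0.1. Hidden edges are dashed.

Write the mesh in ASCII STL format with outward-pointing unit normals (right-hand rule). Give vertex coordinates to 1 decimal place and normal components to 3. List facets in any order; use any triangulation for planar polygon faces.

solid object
 facet normal -0.161 0.285 -0.945
  outer loop
   vertex 1.6 5.8 2.0
   vertex 3.0 0.3 0.1
   vertex 0.1 3.3 1.5
  endloop
 endfacet
 facet normal 0.732 -0.681 0.012
  outer loop
   vertex 3.1 0.5 5.2
   vertex 3.0 0.3 0.1
   vertex 5.7 3.3 5.6
  endloop
 endfacet
 facet normal 0.906 -0.042 -0.422
  outer loop
   vertex 4.9 5.1 3.7
   vertex 5.7 3.3 5.6
   vertex 3.0 0.3 0.1
  endloop
 endfacet
 facet normal -0.231 0.656 0.719
  outer loop
   vertex 4.9 5.1 3.7
   vertex 1.6 5.8 2.0
   vertex 5.7 3.3 5.6
  endloop
 endfacet
 facet normal 0.486 0.393 -0.781
  outer loop
   vertex 4.9 5.1 3.7
   vertex 3.0 0.3 0.1
   vertex 1.6 5.8 2.0
  endloop
 endfacet
 facet normal -0.474 0.371 0.798
  outer loop
   vertex 0.5 1.6 3.3
   vertex 5.7 3.3 5.6
   vertex 1.6 5.8 2.0
  endloop
 endfacet
 facet normal -0.468 0.317 0.825
  outer loop
   vertex 0.5 1.6 3.3
   vertex 3.1 0.5 5.2
   vertex 5.7 3.3 5.6
  endloop
 endfacet
 facet normal -0.776 0.363 0.515
  outer loop
   vertex 0.5 1.6 3.3
   vertex 1.6 5.8 2.0
   vertex 0.1 3.3 1.5
  endloop
 endfacet
 facet normal -0.749 -0.557 -0.359
  outer loop
   vertex 0.5 1.6 3.3
   vertex 0.1 3.3 1.5
   vertex 3.0 0.3 0.1
  endloop
 endfacet
 facet normal -0.416 -0.908 0.044
  outer loop
   vertex 0.5 1.6 3.3
   vertex 3.0 0.3 0.1
   vertex 3.1 0.5 5.2
  endloop
 endfacet
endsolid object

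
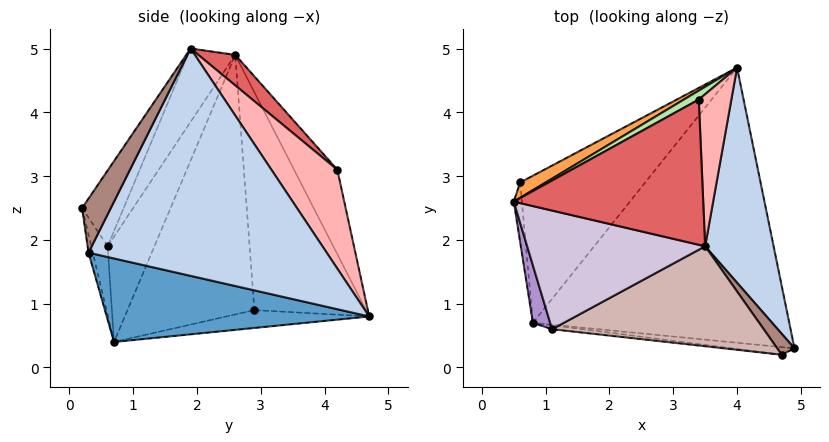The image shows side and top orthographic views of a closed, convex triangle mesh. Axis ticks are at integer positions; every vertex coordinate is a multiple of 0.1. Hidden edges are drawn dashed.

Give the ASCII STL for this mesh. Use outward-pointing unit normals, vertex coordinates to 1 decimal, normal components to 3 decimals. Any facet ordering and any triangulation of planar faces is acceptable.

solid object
 facet normal 0.306 -0.151 -0.940
  outer loop
   vertex 0.8 0.7 0.4
   vertex 4.0 4.7 0.8
   vertex 4.9 0.3 1.8
  endloop
 endfacet
 facet normal 0.926 0.253 0.279
  outer loop
   vertex 3.5 1.9 5.0
   vertex 4.9 0.3 1.8
   vertex 4.0 4.7 0.8
  endloop
 endfacet
 facet normal -0.466 0.883 0.055
  outer loop
   vertex 0.6 2.9 0.9
   vertex 0.5 2.6 4.9
   vertex 4.0 4.7 0.8
  endloop
 endfacet
 facet normal -0.996 -0.083 -0.031
  outer loop
   vertex 0.6 2.9 0.9
   vertex 0.8 0.7 0.4
   vertex 0.5 2.6 4.9
  endloop
 endfacet
 facet normal -0.138 0.208 -0.968
  outer loop
   vertex 0.6 2.9 0.9
   vertex 4.0 4.7 0.8
   vertex 0.8 0.7 0.4
  endloop
 endfacet
 facet normal -0.444 0.893 0.078
  outer loop
   vertex 3.4 4.2 3.1
   vertex 4.0 4.7 0.8
   vertex 0.5 2.6 4.9
  endloop
 endfacet
 facet normal 0.123 0.635 0.762
  outer loop
   vertex 3.4 4.2 3.1
   vertex 0.5 2.6 4.9
   vertex 3.5 1.9 5.0
  endloop
 endfacet
 facet normal 0.910 0.287 0.300
  outer loop
   vertex 3.4 4.2 3.1
   vertex 3.5 1.9 5.0
   vertex 4.0 4.7 0.8
  endloop
 endfacet
 facet normal -0.869 -0.474 0.142
  outer loop
   vertex 1.1 0.6 1.9
   vertex 0.5 2.6 4.9
   vertex 0.8 0.7 0.4
  endloop
 endfacet
 facet normal -0.211 -0.832 0.513
  outer loop
   vertex 1.1 0.6 1.9
   vertex 3.5 1.9 5.0
   vertex 0.5 2.6 4.9
  endloop
 endfacet
 facet normal 0.929 0.219 0.297
  outer loop
   vertex 4.7 0.2 2.5
   vertex 4.9 0.3 1.8
   vertex 3.5 1.9 5.0
  endloop
 endfacet
 facet normal -0.177 -0.851 0.494
  outer loop
   vertex 4.7 0.2 2.5
   vertex 3.5 1.9 5.0
   vertex 1.1 0.6 1.9
  endloop
 endfacet
 facet normal -0.044 -0.987 -0.154
  outer loop
   vertex 4.7 0.2 2.5
   vertex 0.8 0.7 0.4
   vertex 4.9 0.3 1.8
  endloop
 endfacet
 facet normal -0.103 -0.994 -0.046
  outer loop
   vertex 4.7 0.2 2.5
   vertex 1.1 0.6 1.9
   vertex 0.8 0.7 0.4
  endloop
 endfacet
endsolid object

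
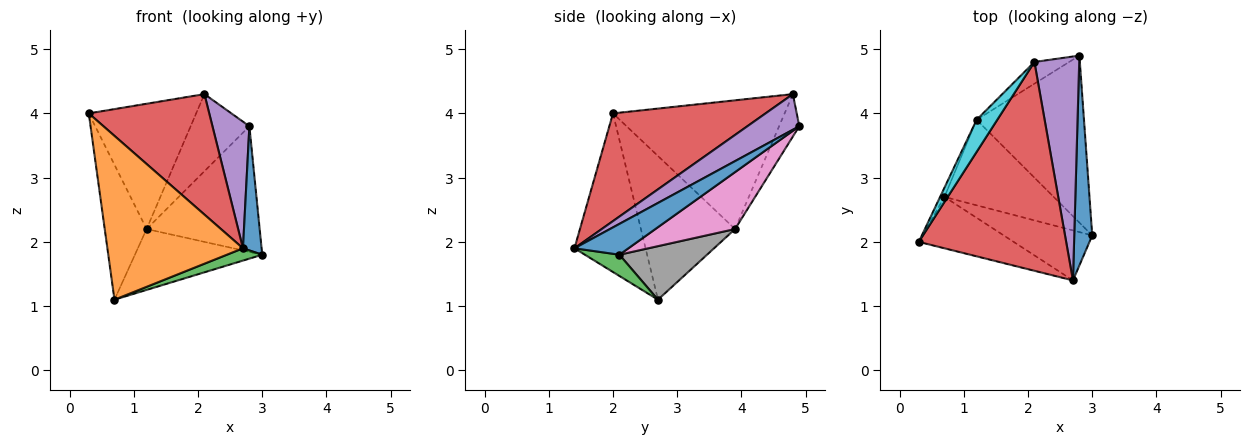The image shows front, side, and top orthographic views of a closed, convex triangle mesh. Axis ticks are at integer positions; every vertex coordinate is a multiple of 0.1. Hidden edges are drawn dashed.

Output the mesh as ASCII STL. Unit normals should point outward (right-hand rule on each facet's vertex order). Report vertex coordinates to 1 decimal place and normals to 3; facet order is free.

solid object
 facet normal 0.828 -0.286 0.483
  outer loop
   vertex 2.7 1.4 1.9
   vertex 3.0 2.1 1.8
   vertex 2.8 4.9 3.8
  endloop
 endfacet
 facet normal -0.448 -0.853 -0.268
  outer loop
   vertex 2.7 1.4 1.9
   vertex 0.3 2.0 4.0
   vertex 0.7 2.7 1.1
  endloop
 endfacet
 facet normal 0.227 -0.232 -0.946
  outer loop
   vertex 2.7 1.4 1.9
   vertex 0.7 2.7 1.1
   vertex 3.0 2.1 1.8
  endloop
 endfacet
 facet normal 0.535 -0.422 0.732
  outer loop
   vertex 2.7 1.4 1.9
   vertex 2.1 4.8 4.3
   vertex 0.3 2.0 4.0
  endloop
 endfacet
 facet normal 0.569 -0.405 0.716
  outer loop
   vertex 2.7 1.4 1.9
   vertex 2.8 4.9 3.8
   vertex 2.1 4.8 4.3
  endloop
 endfacet
 facet normal -0.314 0.914 -0.257
  outer loop
   vertex 1.2 3.9 2.2
   vertex 2.1 4.8 4.3
   vertex 2.8 4.9 3.8
  endloop
 endfacet
 facet normal 0.390 0.554 -0.736
  outer loop
   vertex 1.2 3.9 2.2
   vertex 2.8 4.9 3.8
   vertex 3.0 2.1 1.8
  endloop
 endfacet
 facet normal 0.371 0.539 -0.756
  outer loop
   vertex 1.2 3.9 2.2
   vertex 3.0 2.1 1.8
   vertex 0.7 2.7 1.1
  endloop
 endfacet
 facet normal -0.913 0.406 -0.028
  outer loop
   vertex 1.2 3.9 2.2
   vertex 0.7 2.7 1.1
   vertex 0.3 2.0 4.0
  endloop
 endfacet
 facet normal -0.840 0.526 0.135
  outer loop
   vertex 1.2 3.9 2.2
   vertex 0.3 2.0 4.0
   vertex 2.1 4.8 4.3
  endloop
 endfacet
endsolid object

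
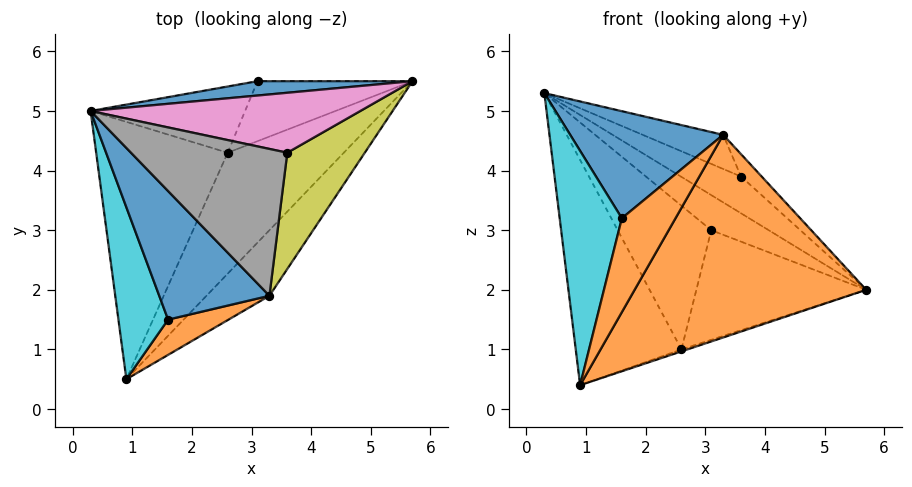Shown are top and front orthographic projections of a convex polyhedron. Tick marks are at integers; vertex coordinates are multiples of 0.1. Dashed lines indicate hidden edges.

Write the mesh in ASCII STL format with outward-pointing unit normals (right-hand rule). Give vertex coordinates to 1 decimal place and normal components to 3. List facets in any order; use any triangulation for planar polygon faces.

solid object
 facet normal 0.144 0.916 0.374
  outer loop
   vertex 3.1 5.5 3.0
   vertex 0.3 5.0 5.3
   vertex 5.7 5.5 2.0
  endloop
 endfacet
 facet normal 0.738 -0.642 -0.208
  outer loop
   vertex 3.3 1.9 4.6
   vertex 0.9 0.5 0.4
   vertex 5.7 5.5 2.0
  endloop
 endfacet
 facet normal -0.770 0.420 -0.480
  outer loop
   vertex 2.6 4.3 1.0
   vertex 0.9 0.5 0.4
   vertex 0.3 5.0 5.3
  endloop
 endfacet
 facet normal -0.451 0.810 -0.373
  outer loop
   vertex 2.6 4.3 1.0
   vertex 0.3 5.0 5.3
   vertex 3.1 5.5 3.0
  endloop
 endfacet
 facet normal 0.301 0.016 -0.953
  outer loop
   vertex 2.6 4.3 1.0
   vertex 5.7 5.5 2.0
   vertex 0.9 0.5 0.4
  endloop
 endfacet
 facet normal -0.182 0.863 -0.472
  outer loop
   vertex 2.6 4.3 1.0
   vertex 3.1 5.5 3.0
   vertex 5.7 5.5 2.0
  endloop
 endfacet
 facet normal 0.427 0.473 0.771
  outer loop
   vertex 3.6 4.3 3.9
   vertex 5.7 5.5 2.0
   vertex 0.3 5.0 5.3
  endloop
 endfacet
 facet normal 0.419 0.206 0.884
  outer loop
   vertex 3.6 4.3 3.9
   vertex 0.3 5.0 5.3
   vertex 3.3 1.9 4.6
  endloop
 endfacet
 facet normal 0.615 0.149 0.774
  outer loop
   vertex 3.6 4.3 3.9
   vertex 3.3 1.9 4.6
   vertex 5.7 5.5 2.0
  endloop
 endfacet
 facet normal -0.772 -0.512 0.376
  outer loop
   vertex 1.6 1.5 3.2
   vertex 0.3 5.0 5.3
   vertex 0.9 0.5 0.4
  endloop
 endfacet
 facet normal -0.434 -0.577 0.692
  outer loop
   vertex 1.6 1.5 3.2
   vertex 3.3 1.9 4.6
   vertex 0.3 5.0 5.3
  endloop
 endfacet
 facet normal -0.069 -0.934 0.351
  outer loop
   vertex 1.6 1.5 3.2
   vertex 0.9 0.5 0.4
   vertex 3.3 1.9 4.6
  endloop
 endfacet
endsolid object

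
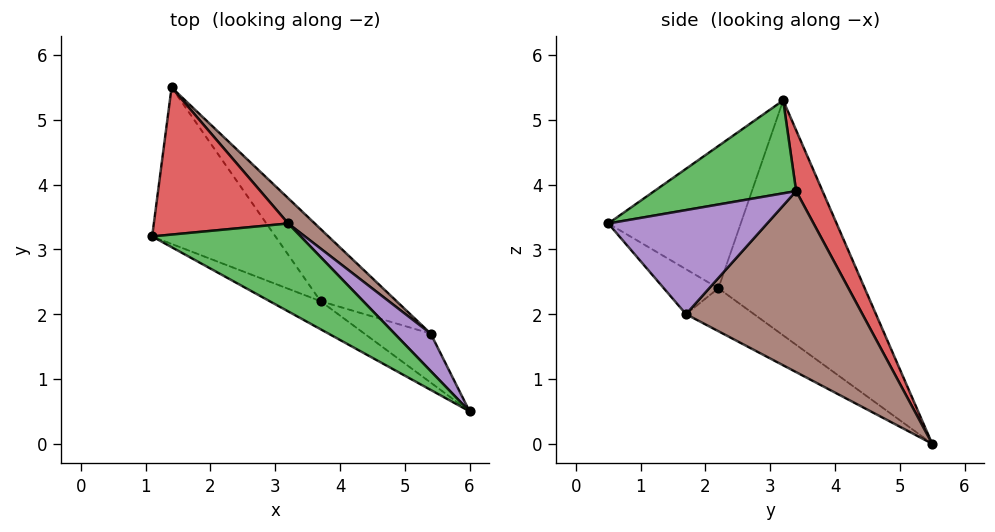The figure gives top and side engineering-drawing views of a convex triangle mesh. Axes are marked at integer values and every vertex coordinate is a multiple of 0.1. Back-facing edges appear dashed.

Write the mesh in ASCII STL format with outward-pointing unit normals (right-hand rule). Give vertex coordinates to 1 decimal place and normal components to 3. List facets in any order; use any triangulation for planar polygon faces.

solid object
 facet normal -0.529 -0.827 -0.189
  outer loop
   vertex 3.7 2.2 2.4
   vertex 6.0 0.5 3.4
   vertex 1.1 3.2 5.3
  endloop
 endfacet
 facet normal -0.640 -0.691 -0.336
  outer loop
   vertex 3.7 2.2 2.4
   vertex 1.1 3.2 5.3
   vertex 1.4 5.5 0.0
  endloop
 endfacet
 facet normal 0.498 0.344 0.796
  outer loop
   vertex 3.2 3.4 3.9
   vertex 1.1 3.2 5.3
   vertex 6.0 0.5 3.4
  endloop
 endfacet
 facet normal 0.181 0.898 0.400
  outer loop
   vertex 3.2 3.4 3.9
   vertex 1.4 5.5 0.0
   vertex 1.1 3.2 5.3
  endloop
 endfacet
 facet normal 0.718 0.650 0.250
  outer loop
   vertex 5.4 1.7 2.0
   vertex 3.2 3.4 3.9
   vertex 6.0 0.5 3.4
  endloop
 endfacet
 facet normal 0.660 0.745 0.097
  outer loop
   vertex 5.4 1.7 2.0
   vertex 1.4 5.5 0.0
   vertex 3.2 3.4 3.9
  endloop
 endfacet
 facet normal -0.351 -0.780 -0.518
  outer loop
   vertex 5.4 1.7 2.0
   vertex 6.0 0.5 3.4
   vertex 3.7 2.2 2.4
  endloop
 endfacet
 facet normal -0.352 -0.698 -0.623
  outer loop
   vertex 5.4 1.7 2.0
   vertex 3.7 2.2 2.4
   vertex 1.4 5.5 0.0
  endloop
 endfacet
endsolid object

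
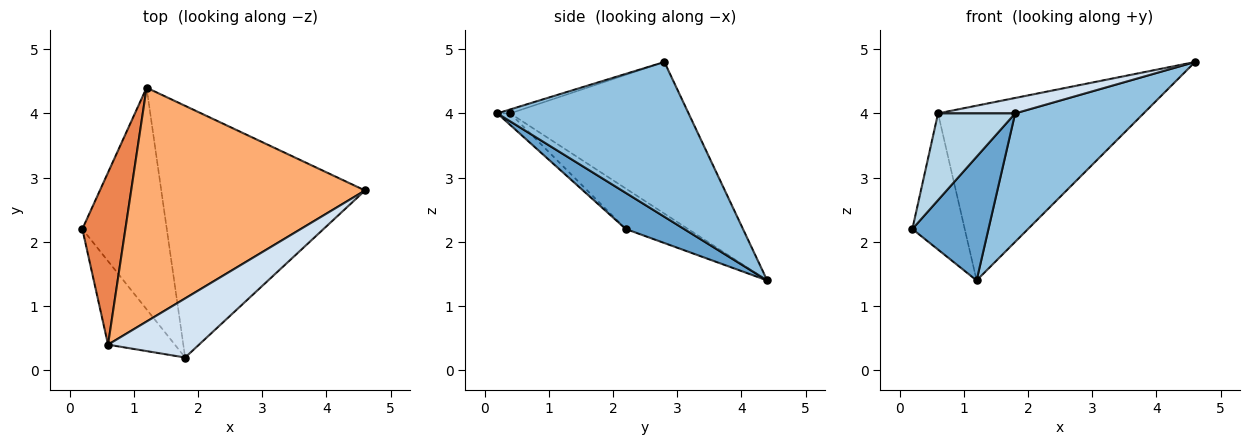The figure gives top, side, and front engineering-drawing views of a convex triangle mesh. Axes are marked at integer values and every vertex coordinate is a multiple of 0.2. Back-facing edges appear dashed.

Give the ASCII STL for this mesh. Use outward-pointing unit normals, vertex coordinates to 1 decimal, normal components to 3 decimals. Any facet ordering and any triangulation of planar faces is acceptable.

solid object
 facet normal 0.350 -0.456 -0.818
  outer loop
   vertex 1.2 4.4 1.4
   vertex 1.8 0.2 4.0
   vertex 0.2 2.2 2.2
  endloop
 endfacet
 facet normal 0.560 -0.377 -0.738
  outer loop
   vertex 1.2 4.4 1.4
   vertex 4.6 2.8 4.8
   vertex 1.8 0.2 4.0
  endloop
 endfacet
 facet normal -0.119 -0.715 -0.689
  outer loop
   vertex 0.6 0.4 4.0
   vertex 0.2 2.2 2.2
   vertex 1.8 0.2 4.0
  endloop
 endfacet
 facet normal -0.042 -0.252 0.967
  outer loop
   vertex 0.6 0.4 4.0
   vertex 1.8 0.2 4.0
   vertex 4.6 2.8 4.8
  endloop
 endfacet
 facet normal -0.594 0.499 0.631
  outer loop
   vertex 0.6 0.4 4.0
   vertex 1.2 4.4 1.4
   vertex 0.2 2.2 2.2
  endloop
 endfacet
 facet normal -0.461 0.531 0.711
  outer loop
   vertex 0.6 0.4 4.0
   vertex 4.6 2.8 4.8
   vertex 1.2 4.4 1.4
  endloop
 endfacet
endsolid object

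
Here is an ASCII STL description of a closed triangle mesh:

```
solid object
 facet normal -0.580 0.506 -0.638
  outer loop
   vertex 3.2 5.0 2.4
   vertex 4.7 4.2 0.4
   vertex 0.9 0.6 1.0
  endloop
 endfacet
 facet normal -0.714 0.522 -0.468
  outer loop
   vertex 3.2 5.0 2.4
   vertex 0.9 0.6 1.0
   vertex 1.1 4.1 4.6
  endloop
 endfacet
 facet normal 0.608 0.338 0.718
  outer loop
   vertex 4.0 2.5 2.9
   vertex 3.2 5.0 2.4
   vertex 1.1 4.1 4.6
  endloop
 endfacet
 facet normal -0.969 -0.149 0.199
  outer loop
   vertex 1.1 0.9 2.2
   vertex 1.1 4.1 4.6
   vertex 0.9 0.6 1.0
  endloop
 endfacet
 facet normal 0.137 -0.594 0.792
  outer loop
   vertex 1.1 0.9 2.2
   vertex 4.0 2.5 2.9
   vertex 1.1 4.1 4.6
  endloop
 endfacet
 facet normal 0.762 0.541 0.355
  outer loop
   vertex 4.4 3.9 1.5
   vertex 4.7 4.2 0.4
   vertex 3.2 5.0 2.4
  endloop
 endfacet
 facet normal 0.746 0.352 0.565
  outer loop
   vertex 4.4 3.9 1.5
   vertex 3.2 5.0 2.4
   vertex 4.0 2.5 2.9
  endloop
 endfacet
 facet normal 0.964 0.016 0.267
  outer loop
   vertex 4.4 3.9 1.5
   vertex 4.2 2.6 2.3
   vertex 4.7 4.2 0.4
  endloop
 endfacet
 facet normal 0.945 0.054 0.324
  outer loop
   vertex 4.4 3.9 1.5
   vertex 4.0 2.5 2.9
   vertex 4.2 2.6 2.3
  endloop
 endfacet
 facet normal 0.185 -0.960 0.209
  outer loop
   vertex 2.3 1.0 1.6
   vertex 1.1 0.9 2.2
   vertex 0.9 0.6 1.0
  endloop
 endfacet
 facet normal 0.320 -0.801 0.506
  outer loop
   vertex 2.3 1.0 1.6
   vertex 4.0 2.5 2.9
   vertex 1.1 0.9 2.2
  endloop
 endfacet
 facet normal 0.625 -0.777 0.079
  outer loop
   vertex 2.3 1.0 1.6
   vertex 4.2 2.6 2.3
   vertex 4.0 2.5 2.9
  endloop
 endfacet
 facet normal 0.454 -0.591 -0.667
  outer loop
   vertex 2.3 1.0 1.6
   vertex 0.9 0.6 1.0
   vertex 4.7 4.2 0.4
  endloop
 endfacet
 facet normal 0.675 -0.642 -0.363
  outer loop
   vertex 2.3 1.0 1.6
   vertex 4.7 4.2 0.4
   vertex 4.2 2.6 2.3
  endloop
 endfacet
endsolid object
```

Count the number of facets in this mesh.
14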